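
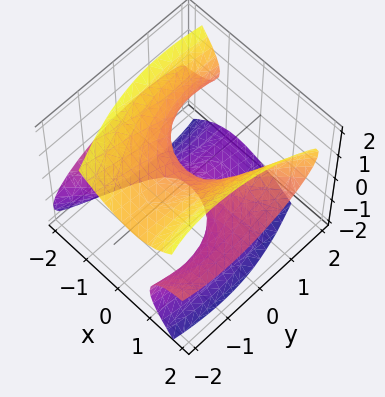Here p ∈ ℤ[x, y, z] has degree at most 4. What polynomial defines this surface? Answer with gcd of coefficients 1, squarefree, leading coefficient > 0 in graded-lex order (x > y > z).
1. The degree is 3 — no degree-2 surface has this shape.
2. Checking where it meets the axes: it crosses the z-axis at the gridline z = 0; one y-axis crossing is at y = 0.
3. Putting this together gives p. Check: (-1, 0, 0) on the x-axis lies on the surface, and p(-1, 0, 0) = 0. ✓

3*x^2*z - x*y^2 - 2*z^3 - 3*y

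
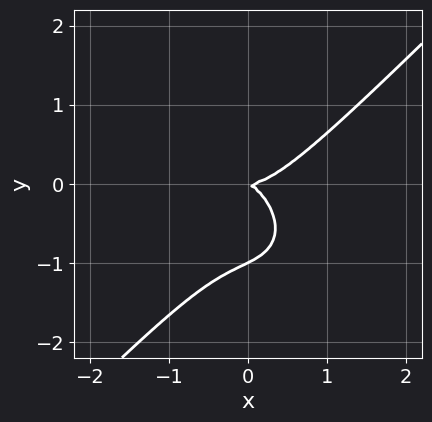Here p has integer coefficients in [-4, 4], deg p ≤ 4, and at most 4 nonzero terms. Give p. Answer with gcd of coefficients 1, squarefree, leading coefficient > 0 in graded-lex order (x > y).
2*x^3 - 2*y^3 - x*y - 2*y^2

First, the degree is 3 — the shape is more complex than any degree-2 curve.
Next, from the visible intercepts: one x-axis crossing is at x = 0; among the integer gridlines, it crosses the y-axis at y ∈ {-1, 0}.
Finally, assembling these constraints gives the stated polynomial.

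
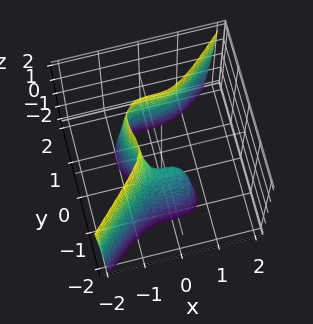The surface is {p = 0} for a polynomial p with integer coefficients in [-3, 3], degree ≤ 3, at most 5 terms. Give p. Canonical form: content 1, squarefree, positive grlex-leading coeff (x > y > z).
3*x^3 - 3*y^3 - y*z + 3*y + 1

1. Degree: a generic line meets the surface in up to 3 points, so deg p = 3.
2. Observable constraints: the surface avoids every integer z-axis point in the box.
3. Assembling these constraints gives the stated polynomial.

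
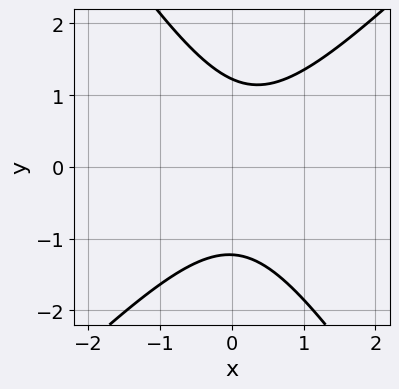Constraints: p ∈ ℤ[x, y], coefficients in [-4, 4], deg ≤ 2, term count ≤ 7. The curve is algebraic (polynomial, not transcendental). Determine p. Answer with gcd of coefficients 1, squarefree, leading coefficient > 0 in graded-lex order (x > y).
The degree is 2 — a generic line meets the curve in up to 2 points.
Observable constraints: it misses every integer gridline on the x-axis.
Together with the visible shape, these determine p as stated.

3*x^2 - x*y - 2*y^2 - x + 3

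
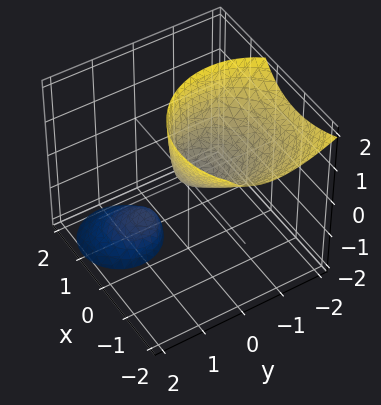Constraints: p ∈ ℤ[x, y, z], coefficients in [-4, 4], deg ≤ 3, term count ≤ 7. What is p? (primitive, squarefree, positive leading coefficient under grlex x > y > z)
(a) I count 2 distinct pieces.
(b) deg p = 2.
(c) Reading off the gridlines: it meets the x-axis at x = 0 (among the integer gridlines); one z-axis crossing is at z = 0.
(d) Fitting integer coefficients to these (and the overall shape) gives p.

3*x^2 + 3*x*z + 3*y^2 + 3*y*z - 2*z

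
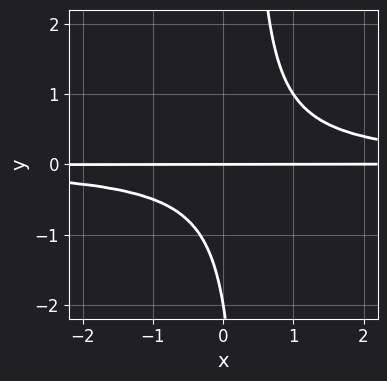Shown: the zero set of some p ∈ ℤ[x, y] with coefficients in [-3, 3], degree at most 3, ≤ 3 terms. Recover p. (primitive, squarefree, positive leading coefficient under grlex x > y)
(a) The degree is 3 — the shape is more complex than any degree-2 curve.
(b) Checking where it meets the axes: the visible x-axis segment lies entirely on the curve; the y-axis gridline crossings are at y ∈ {-2, 0}.
(c) These observations pin down the coefficients.

3*x*y^2 - y^2 - 2*y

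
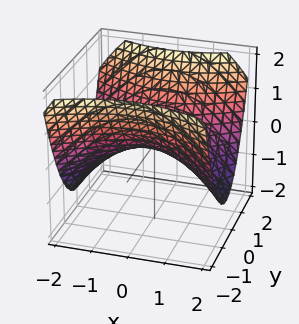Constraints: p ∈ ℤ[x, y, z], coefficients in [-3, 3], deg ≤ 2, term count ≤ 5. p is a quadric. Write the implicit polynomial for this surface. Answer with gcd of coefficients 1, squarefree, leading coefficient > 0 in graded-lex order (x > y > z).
x^2 - 2*y^2 + 3*z

(a) deg p = 2.
(b) Symmetries: it's symmetric under x → −x, forcing even powers of x; mirror symmetry y ↦ −y ⇒ only even powers of y.
(c) From the visible intercepts: it crosses the x-axis at the gridline x = 0; one z-axis crossing is at z = 0; it meets the y-axis at y = 0 (among the integer gridlines).
(d) Matching integer coefficients to the picture gives p.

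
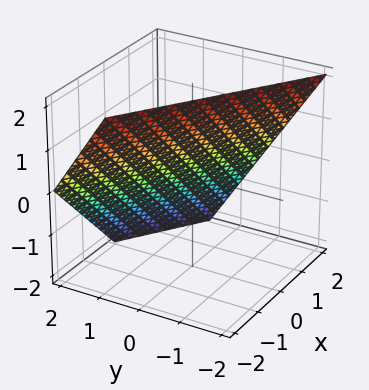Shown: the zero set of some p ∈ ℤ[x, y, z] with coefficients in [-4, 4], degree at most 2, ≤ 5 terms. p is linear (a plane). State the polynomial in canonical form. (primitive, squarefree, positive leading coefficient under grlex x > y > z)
2*x + 3*y + 2*z - 2

(a) The degree is 1 — the surface is flat (a plane).
(b) Observable constraints: it meets the z-axis at z = 1 (among the integer gridlines); it meets the x-axis at x = 1 (among the integer gridlines).
(c) Putting this together gives p.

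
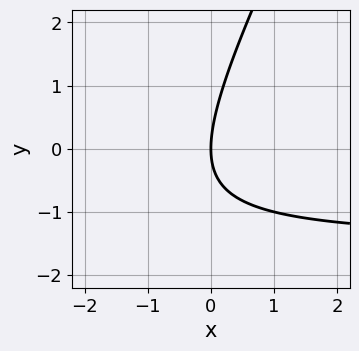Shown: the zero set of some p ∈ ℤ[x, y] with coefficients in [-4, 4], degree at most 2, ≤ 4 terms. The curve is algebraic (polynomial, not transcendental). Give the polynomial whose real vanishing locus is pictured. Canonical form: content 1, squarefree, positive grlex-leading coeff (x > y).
2*x*y - y^2 + 3*x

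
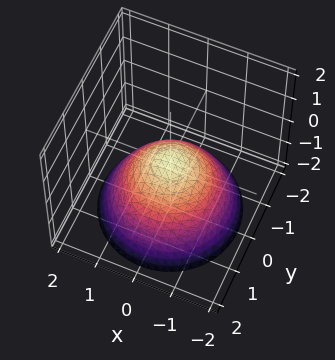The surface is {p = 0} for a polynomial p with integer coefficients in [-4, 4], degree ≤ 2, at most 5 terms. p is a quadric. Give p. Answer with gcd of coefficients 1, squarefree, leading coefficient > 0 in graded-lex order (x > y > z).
(a) deg p = 2.
(b) Symmetry: the surface is invariant under rotation about z: p = q(x² + y², z).
(c) From the axis intercepts and sections: it meets the x-axis at x = 0 (among the integer gridlines); one y-axis crossing is at y = 0; one z-axis crossing is at z = 0; a circular section at z = -2 has radius between 1 and 2.
(d) The integer polynomial consistent with all of this is the stated p.

2*x^2 + 2*y^2 + 3*z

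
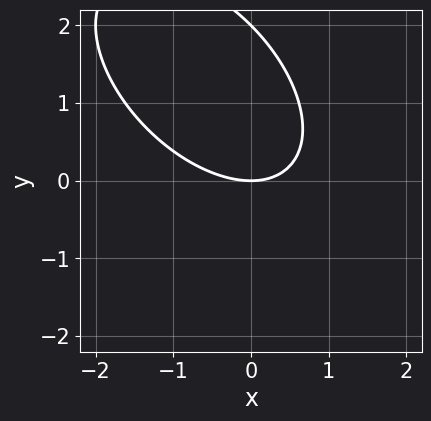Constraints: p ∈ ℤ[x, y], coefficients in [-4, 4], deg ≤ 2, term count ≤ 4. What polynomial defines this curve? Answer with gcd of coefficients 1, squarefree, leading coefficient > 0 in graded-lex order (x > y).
First, degree: no degree-1 curve has this shape, so deg p = 2.
Then, from the axis intercepts and sections: it meets the x-axis at x = 0 (among the integer gridlines); the y-axis gridline crossings are at y ∈ {0, 2}.
Finally, these observations pin down the coefficients.

x^2 + x*y + y^2 - 2*y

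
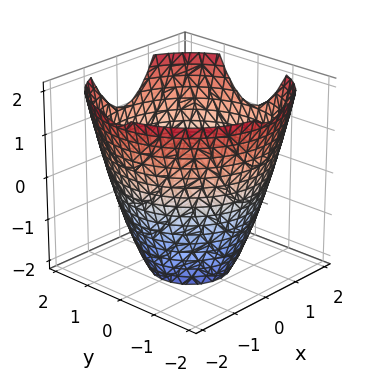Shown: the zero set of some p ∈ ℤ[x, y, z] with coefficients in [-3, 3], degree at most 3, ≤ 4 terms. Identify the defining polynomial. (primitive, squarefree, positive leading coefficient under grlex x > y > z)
x^2 + y^2 - z - 3

First, the degree is 2 — a generic line meets the surface in up to 2 points.
Next, symmetries: the z-axis is an axis of rotation, so x and y enter only as x² + y².
Then, reading off the gridlines: a circular section at z = -2 has radius exactly 1; no z-intercept at any integer in the box.
Finally, solving for integer coefficients yields p as stated.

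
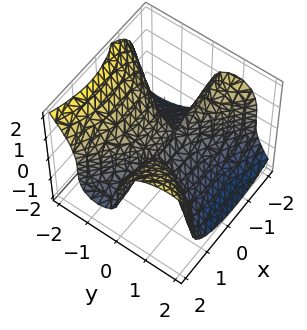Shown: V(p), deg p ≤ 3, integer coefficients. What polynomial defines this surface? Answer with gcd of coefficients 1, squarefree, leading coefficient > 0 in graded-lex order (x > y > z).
3*x^2*y + 2*x*y^2 - 3*y^3 - 3*z^3 - y

1. Degree: the shape is more complex than any degree-2 surface, so deg p = 3.
2. Observable constraints: one y-axis crossing is at y = 0; every point of the x-axis in the box is on the surface; it meets the z-axis at z = 0 (among the integer gridlines).
3. Assembling these constraints gives the stated polynomial.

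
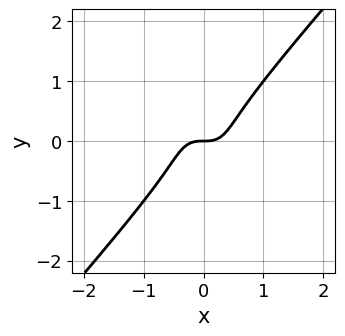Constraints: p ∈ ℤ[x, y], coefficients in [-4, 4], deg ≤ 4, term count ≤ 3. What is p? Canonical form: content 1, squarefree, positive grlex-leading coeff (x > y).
3*x^3 - 2*y^3 - y

deg p = 3.
Against the integer gridlines: it crosses the x-axis at the gridline x = 0; it crosses the y-axis at the gridline y = 0.
Putting this together gives p.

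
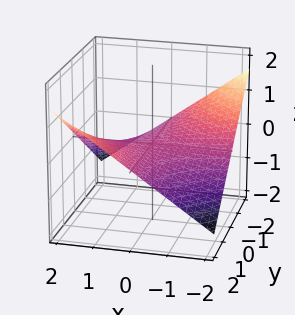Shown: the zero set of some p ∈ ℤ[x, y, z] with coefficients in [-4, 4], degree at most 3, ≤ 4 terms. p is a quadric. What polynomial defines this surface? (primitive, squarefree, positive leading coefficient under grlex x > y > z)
x*y - 3*z

First, deg p = 2. A hyperbolic paraboloid; a quadric.
Then, reading off the gridlines: the visible y-axis segment lies entirely on the surface; every point of the x-axis in the box is on the surface; it meets the z-axis at z = 0 (among the integer gridlines).
Finally, these observations pin down the coefficients.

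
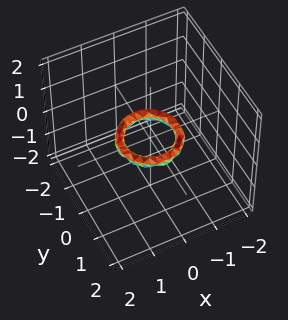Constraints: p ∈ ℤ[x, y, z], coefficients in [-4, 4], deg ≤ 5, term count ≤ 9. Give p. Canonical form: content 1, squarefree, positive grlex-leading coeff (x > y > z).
First, deg p = 4. No degree-3 surface has this shape.
Then, by symmetry, every cross-section ⟂ z is a circle, so x, y appear only via x² + y².
Next, from the axis intercepts and sections: the y-axis gridline crossings are at y ∈ {-1, 1}; a circular section at z = 0 has radius between 0 and 1; the surface avoids every integer z-axis point in the box; the x-axis gridline crossings are at x ∈ {-1, 1}.
Finally, together with the visible shape, these determine p as stated.

2*x^4 + 4*x^2*y^2 + 2*y^4 - 3*x^2 - 3*y^2 + 3*z^2 + 1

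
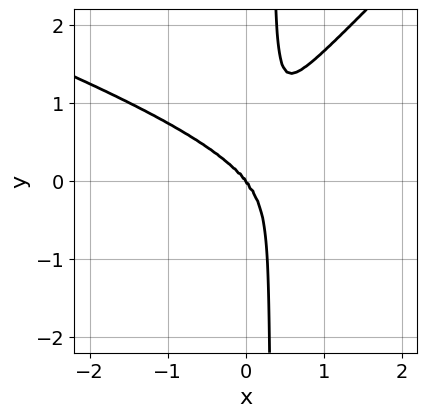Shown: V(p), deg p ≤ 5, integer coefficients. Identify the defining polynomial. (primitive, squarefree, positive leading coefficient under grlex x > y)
x^3*y + 2*x^2*y^2 - 3*x*y^3 + 2*x^3 + y^3

(a) Degree: a generic line meets the curve in up to 4 points, so deg p = 4.
(b) Reading off the gridlines: it meets the x-axis at x = 0 (among the integer gridlines); it crosses the y-axis at the gridline y = 0.
(c) Putting this together gives p.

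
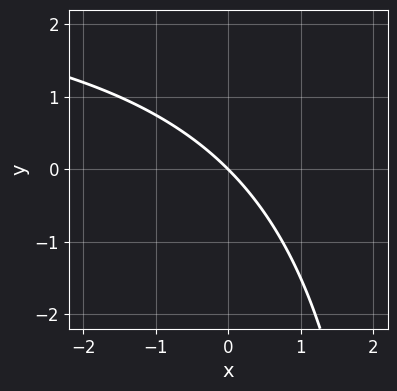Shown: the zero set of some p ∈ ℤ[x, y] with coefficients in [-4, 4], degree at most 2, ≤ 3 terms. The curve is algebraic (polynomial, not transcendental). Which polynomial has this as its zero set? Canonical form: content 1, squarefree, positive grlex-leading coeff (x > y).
x*y - 3*x - 3*y

1. Degree: a generic line meets the curve in up to 2 points, so deg p = 2.
2. Reading off the gridlines: one x-axis crossing is at x = 0; it crosses the y-axis at the gridline y = 0.
3. These observations pin down the coefficients.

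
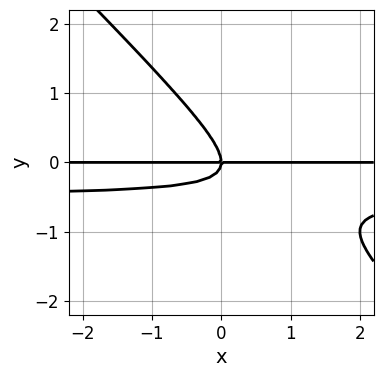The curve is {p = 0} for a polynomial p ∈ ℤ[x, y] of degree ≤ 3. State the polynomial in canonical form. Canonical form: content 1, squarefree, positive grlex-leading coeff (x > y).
(a) Degree: the shape is more complex than any degree-2 curve, so deg p = 3.
(b) Observable constraints: one y-axis crossing is at y = 0; every point of the x-axis in the box is on the curve.
(c) The integer polynomial consistent with all of this is the stated p.

2*x*y^2 + 2*y^3 + x*y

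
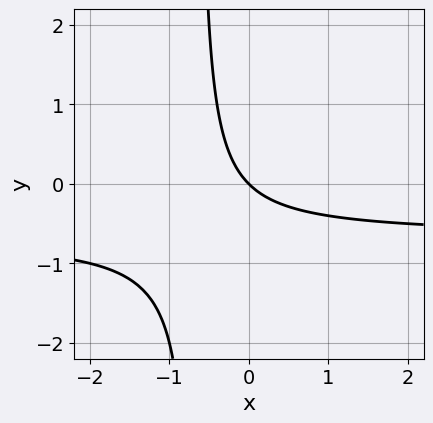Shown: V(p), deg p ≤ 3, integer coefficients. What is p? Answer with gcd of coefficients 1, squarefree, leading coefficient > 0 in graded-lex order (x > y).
3*x*y + 2*x + 2*y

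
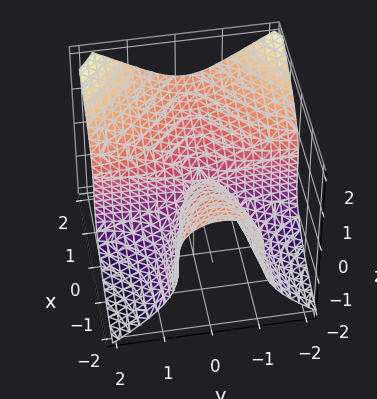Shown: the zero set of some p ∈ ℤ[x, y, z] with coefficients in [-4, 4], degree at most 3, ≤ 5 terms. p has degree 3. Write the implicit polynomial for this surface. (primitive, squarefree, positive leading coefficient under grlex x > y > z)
3*x*y^2 - 3*z^3 + x^2 + x*y

1. deg p = 3. The shape is more complex than any degree-2 surface.
2. From the axis intercepts and sections: it crosses the z-axis at the gridline z = 0; it crosses the x-axis at the gridline x = 0; the visible y-axis segment lies entirely on the surface.
3. Fitting integer coefficients to these (and the overall shape) gives p.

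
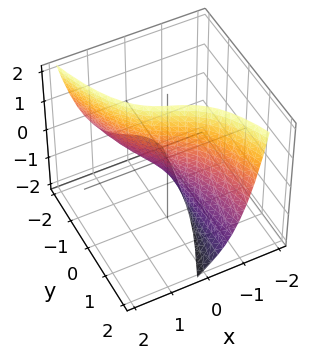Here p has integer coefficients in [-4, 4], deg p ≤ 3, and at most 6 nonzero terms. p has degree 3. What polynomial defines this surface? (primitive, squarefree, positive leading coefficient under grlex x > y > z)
2*x^3 + 2*y*z + 3*x + 3*y - z

deg p = 3. No degree-2 surface has this shape.
From the visible intercepts: one y-axis crossing is at y = 0; one z-axis crossing is at z = 0; it crosses the x-axis at the gridline x = 0.
Fitting integer coefficients to these (and the overall shape) gives p.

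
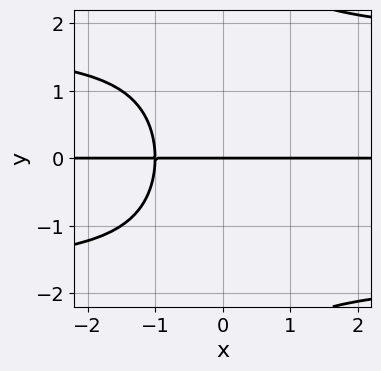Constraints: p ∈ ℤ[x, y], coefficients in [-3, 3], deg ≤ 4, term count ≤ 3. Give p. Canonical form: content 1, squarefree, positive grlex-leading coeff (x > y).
The degree is 4 — the shape is more complex than any degree-3 curve.
From the visible intercepts: it crosses the y-axis at the gridline y = 0; the visible x-axis segment lies entirely on the curve.
Assembling these constraints gives the stated polynomial.

x*y^3 - 3*x*y - 3*y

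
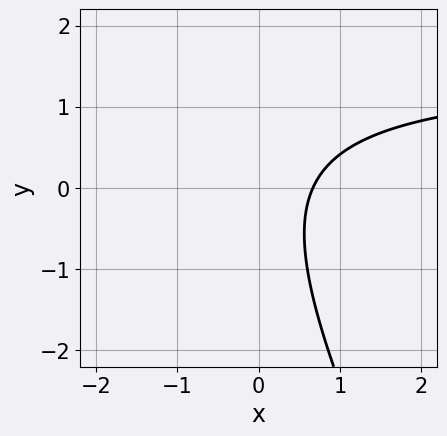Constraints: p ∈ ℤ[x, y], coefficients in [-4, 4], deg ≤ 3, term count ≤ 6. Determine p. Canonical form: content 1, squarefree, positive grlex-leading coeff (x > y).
2*x*y + y^2 - 3*x + 2

First, the degree is 2 — a generic line meets the curve in up to 2 points.
Then, reading off the gridlines: the curve avoids every integer y-axis point in the box.
Finally, matching integer coefficients to the picture gives p.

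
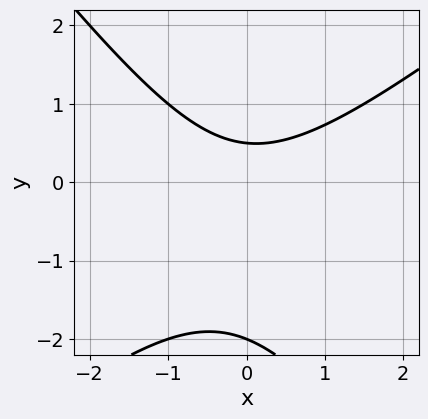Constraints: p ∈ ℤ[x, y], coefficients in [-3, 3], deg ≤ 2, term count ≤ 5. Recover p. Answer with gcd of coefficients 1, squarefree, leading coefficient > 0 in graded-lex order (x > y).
2*x^2 - x*y - 2*y^2 - 3*y + 2

First, degree: a generic line meets the curve in up to 2 points, so deg p = 2.
Next, observable constraints: one y-axis crossing is at y = -2; no x-intercept at any integer in the box.
Finally, fitting integer coefficients to these (and the overall shape) gives p.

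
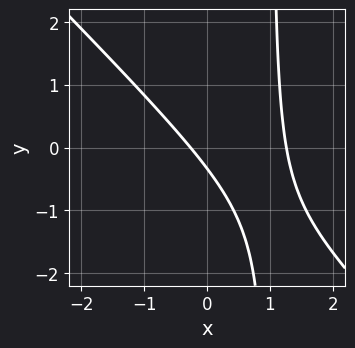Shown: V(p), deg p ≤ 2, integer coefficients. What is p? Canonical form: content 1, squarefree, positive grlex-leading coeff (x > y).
3*x^2 + 3*x*y - 3*x - 3*y - 1

(a) The degree is 2 — no degree-1 curve has this shape.
(b) Putting this together gives p.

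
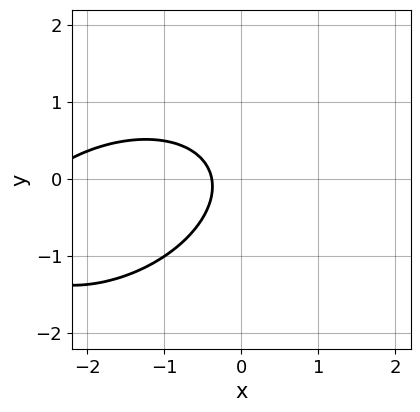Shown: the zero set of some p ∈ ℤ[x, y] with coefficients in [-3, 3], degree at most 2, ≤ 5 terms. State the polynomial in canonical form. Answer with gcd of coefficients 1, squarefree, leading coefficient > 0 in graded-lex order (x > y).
x^2 - x*y + 2*y^2 + 3*x + 1

1. Degree: no degree-1 curve has this shape, so deg p = 2.
2. Against the integer gridlines: no y-intercept at any integer in the box.
3. Putting this together gives p.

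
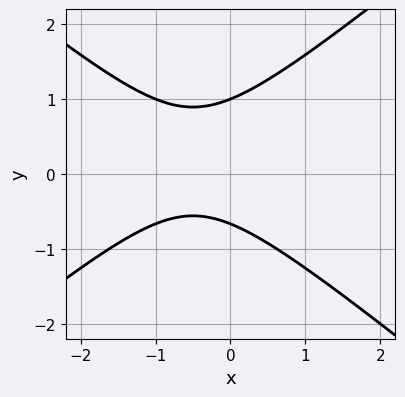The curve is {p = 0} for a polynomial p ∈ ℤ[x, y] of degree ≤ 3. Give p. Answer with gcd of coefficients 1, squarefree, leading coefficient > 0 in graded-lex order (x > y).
The degree is 2 — the shape is more complex than any degree-1 curve.
Reading off the gridlines: it crosses the y-axis at the gridline y = 1; the curve avoids every integer x-axis point in the box.
These observations pin down the coefficients.

2*x^2 - 3*y^2 + 2*x + y + 2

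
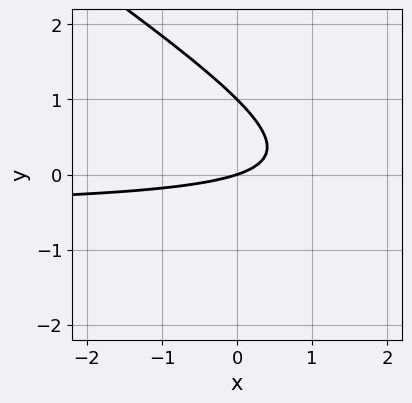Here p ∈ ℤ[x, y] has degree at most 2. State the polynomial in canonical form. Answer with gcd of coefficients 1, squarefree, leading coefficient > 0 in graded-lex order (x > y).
1. Degree: no degree-1 curve has this shape, so deg p = 2.
2. Against the integer gridlines: it meets the x-axis at x = 0 (among the integer gridlines); the y-axis gridline crossings are at y ∈ {0, 1}.
3. Fitting integer coefficients to these (and the overall shape) gives p.

2*x*y + 3*y^2 + x - 3*y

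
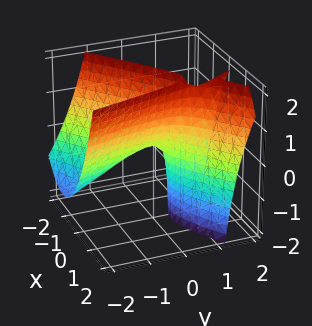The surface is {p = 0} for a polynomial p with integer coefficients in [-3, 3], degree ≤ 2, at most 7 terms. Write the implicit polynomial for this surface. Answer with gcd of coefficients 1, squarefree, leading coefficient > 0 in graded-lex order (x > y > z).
First, degree: a generic line meets the surface in up to 2 points, so deg p = 2.
Then, reading off the gridlines: it crosses the x-axis at the gridline x = 0; it meets the y-axis at y = 0 (among the integer gridlines).
Finally, matching integer coefficients to the picture gives p.

3*x^2 - 3*x*y - y^2 + 2*y*z - z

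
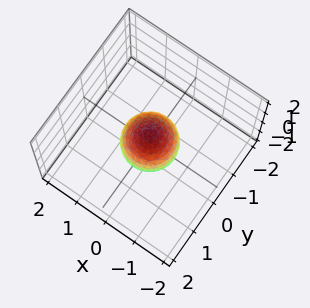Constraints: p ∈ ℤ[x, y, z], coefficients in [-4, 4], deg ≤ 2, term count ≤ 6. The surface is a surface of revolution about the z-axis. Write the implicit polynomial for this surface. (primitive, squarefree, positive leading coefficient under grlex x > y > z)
1. deg p = 2.
2. By symmetry, the z-axis is an axis of rotation, so x and y enter only as x² + y².
3. Reading off the gridlines: a circular section at z = 0 has radius between 0 and 1; among the integer gridlines, it crosses the z-axis at z ∈ {-1, 1}.
4. Matching integer coefficients to the picture gives p.

3*x^2 + 3*y^2 + 2*z^2 - 2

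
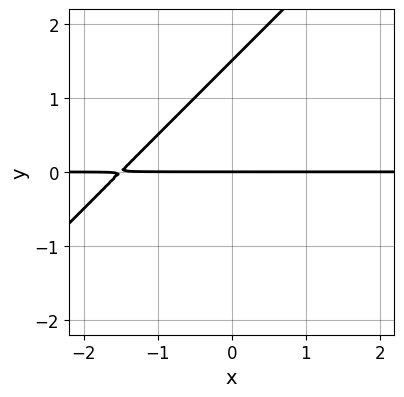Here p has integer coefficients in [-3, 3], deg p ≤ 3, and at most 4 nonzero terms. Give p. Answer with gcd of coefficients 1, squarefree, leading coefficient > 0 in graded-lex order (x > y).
2*x*y - 2*y^2 + 3*y

(a) The degree is 2 — a generic line meets the curve in up to 2 points.
(b) Observable constraints: the visible x-axis segment lies entirely on the curve; it crosses the y-axis at the gridline y = 0.
(c) Solving for integer coefficients yields p as stated.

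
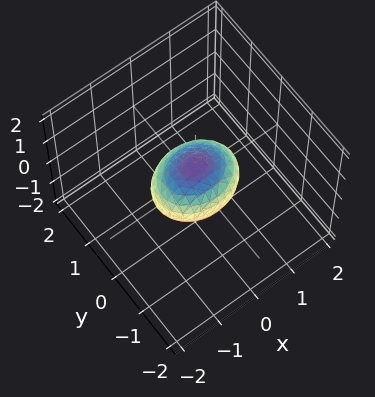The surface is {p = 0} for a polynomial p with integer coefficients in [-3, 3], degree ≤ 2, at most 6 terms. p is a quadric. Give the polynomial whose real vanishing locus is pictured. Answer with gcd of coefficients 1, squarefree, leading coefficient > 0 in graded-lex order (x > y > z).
2*x^2 + 3*y^2 + 3*z^2 - 2

First, the degree is 2 — a closed, bounded, convex surface; a quadric.
Then, symmetries: it's symmetric under z → −z, forcing even powers of z; mirror symmetry x ↦ −x ⇒ only even powers of x; it's symmetric under y → −y, forcing even powers of y.
Next, observable constraints: the x-axis gridline crossings are at x ∈ {-1, 1}.
Finally, assembling these constraints gives the stated polynomial.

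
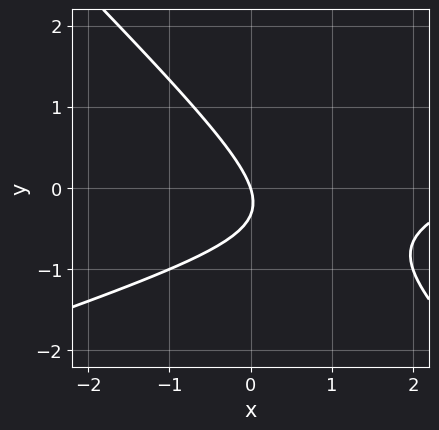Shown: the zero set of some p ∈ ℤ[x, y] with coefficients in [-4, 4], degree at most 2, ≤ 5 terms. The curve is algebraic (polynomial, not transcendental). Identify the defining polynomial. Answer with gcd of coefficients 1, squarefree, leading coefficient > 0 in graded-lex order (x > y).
x^2 - 2*x*y - 3*y^2 - 3*x - y

First, the degree is 2 — the shape is more complex than any degree-1 curve.
Next, from the visible intercepts: it meets the y-axis at y = 0 (among the integer gridlines); it crosses the x-axis at the gridline x = 0.
Finally, the integer polynomial consistent with all of this is the stated p.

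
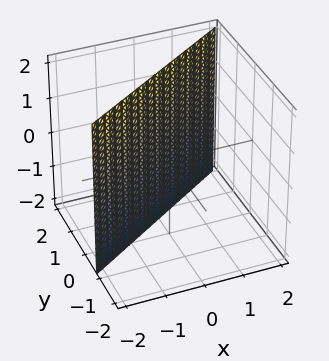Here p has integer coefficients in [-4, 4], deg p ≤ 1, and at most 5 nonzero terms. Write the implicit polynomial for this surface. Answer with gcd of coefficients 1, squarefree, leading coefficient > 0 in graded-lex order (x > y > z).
deg p = 1. Every cross-section is a straight line — this is a plane.
Observable constraints: the surface avoids every integer z-axis point in the box; it meets the x-axis at x = -1 (among the integer gridlines).
Fitting integer coefficients to these (and the overall shape) gives p.

2*x - 3*y + 2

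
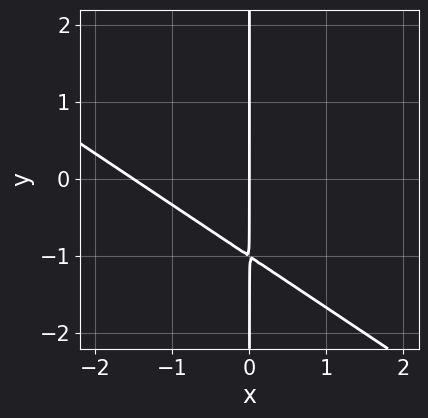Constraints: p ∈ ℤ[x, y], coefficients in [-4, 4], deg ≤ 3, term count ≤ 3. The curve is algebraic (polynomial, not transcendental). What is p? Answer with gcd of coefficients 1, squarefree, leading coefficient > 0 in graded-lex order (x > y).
1. The degree is 2 — the shape is more complex than any degree-1 curve.
2. From the axis intercepts and sections: it meets the x-axis at x = 0 (among the integer gridlines); every point of the y-axis in the box is on the curve.
3. Matching integer coefficients to the picture gives p.

2*x^2 + 3*x*y + 3*x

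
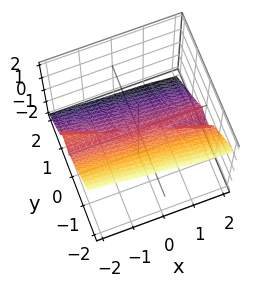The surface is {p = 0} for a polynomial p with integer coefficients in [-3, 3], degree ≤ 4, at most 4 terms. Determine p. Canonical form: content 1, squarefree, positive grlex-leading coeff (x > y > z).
x*y^2 + 3*y^3 + 3*z^3

First, deg p = 3. A generic line meets the surface in up to 3 points.
Then, against the integer gridlines: it crosses the z-axis at the gridline z = 0; the visible x-axis segment lies entirely on the surface; it meets the y-axis at y = 0 (among the integer gridlines).
Finally, these observations pin down the coefficients.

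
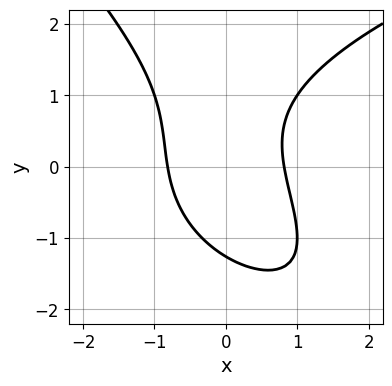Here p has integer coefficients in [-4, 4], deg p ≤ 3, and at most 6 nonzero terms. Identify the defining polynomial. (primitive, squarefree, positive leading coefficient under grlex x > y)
First, deg p = 3.
Finally, matching integer coefficients to the picture gives p.

x*y^2 + y^3 - 3*x^2 - x*y + 2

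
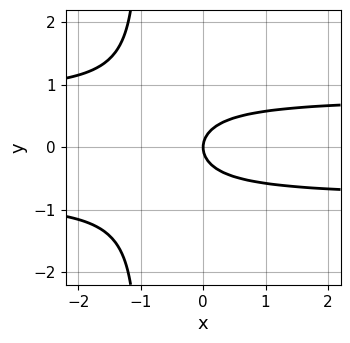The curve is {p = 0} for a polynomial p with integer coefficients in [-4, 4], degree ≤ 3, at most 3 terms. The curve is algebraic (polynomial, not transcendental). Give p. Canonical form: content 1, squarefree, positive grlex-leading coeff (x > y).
3*x*y^2 + 3*y^2 - 2*x

The degree is 3 — a generic line meets the curve in up to 3 points.
Symmetries: mirror symmetry y ↦ −y ⇒ only even powers of y.
From the visible intercepts: it meets the x-axis at x = 0 (among the integer gridlines); it meets the y-axis at y = 0 (among the integer gridlines).
Solving for integer coefficients yields p as stated.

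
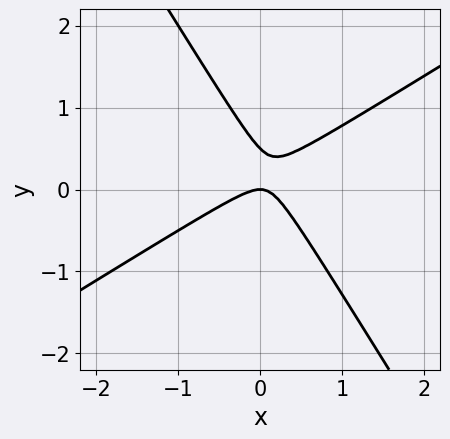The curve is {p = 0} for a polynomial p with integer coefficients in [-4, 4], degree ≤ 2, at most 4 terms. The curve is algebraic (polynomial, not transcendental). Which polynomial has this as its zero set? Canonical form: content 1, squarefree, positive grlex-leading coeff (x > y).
2*x^2 - 2*x*y - 2*y^2 + y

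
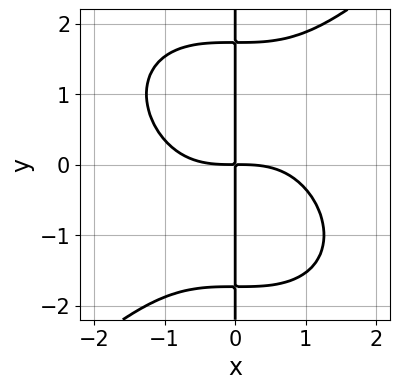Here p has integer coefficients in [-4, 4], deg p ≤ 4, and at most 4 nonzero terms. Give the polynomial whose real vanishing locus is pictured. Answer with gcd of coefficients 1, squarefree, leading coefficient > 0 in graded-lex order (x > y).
(a) deg p = 4. A generic line meets the curve in up to 4 points.
(b) Against the integer gridlines: every point of the y-axis in the box is on the curve.
(c) Solving for integer coefficients yields p as stated.

x^4 - x*y^3 + 3*x*y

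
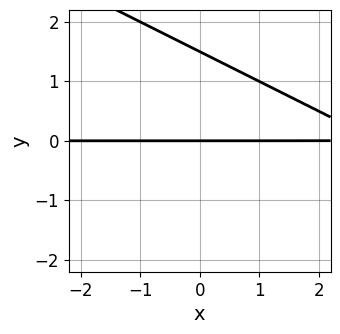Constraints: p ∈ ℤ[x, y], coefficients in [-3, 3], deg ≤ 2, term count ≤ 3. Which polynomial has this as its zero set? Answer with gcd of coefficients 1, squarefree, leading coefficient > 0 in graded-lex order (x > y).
x*y + 2*y^2 - 3*y

(a) The degree is 2 — a generic line meets the curve in up to 2 points.
(b) Against the integer gridlines: every point of the x-axis in the box is on the curve; one y-axis crossing is at y = 0.
(c) Solving for integer coefficients yields p as stated.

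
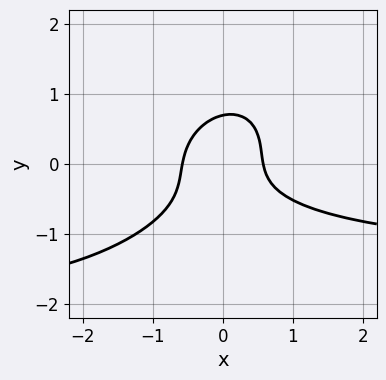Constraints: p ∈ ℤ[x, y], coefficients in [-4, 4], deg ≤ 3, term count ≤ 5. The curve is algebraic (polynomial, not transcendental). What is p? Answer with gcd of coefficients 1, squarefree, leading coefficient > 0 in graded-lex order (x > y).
2*x^2*y - 2*x*y^2 + 3*y^3 + 3*x^2 - 1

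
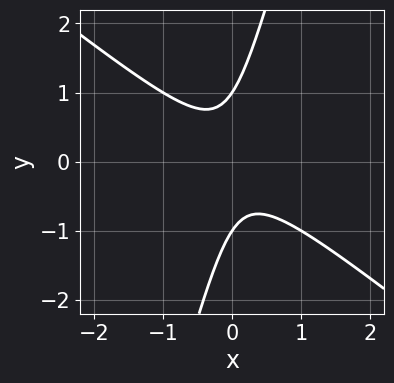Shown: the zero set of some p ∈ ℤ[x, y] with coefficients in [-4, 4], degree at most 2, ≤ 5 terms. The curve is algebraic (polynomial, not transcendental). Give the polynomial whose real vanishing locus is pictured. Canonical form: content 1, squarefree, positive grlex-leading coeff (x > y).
3*x^2 + 3*x*y - y^2 + 1

deg p = 2.
Reading off the gridlines: the curve avoids every integer x-axis point in the box; among the integer gridlines, it crosses the y-axis at y ∈ {-1, 1}.
Matching integer coefficients to the picture gives p.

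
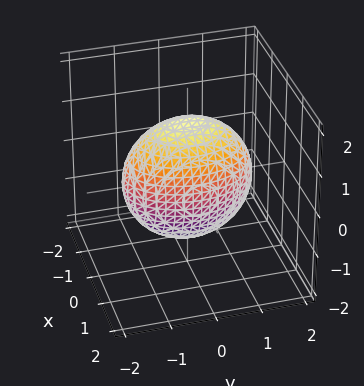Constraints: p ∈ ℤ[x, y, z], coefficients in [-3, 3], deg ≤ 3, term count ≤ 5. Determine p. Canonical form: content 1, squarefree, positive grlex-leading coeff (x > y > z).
2*x^2 + y^2 + z^2 - 2

1. The degree is 2 — bounded and convex; a quadric.
2. Symmetries: the x ↦ −x reflection is a symmetry, so x appears only in even powers; the y ↦ −y reflection is a symmetry, so y appears only in even powers; the z ↦ −z reflection is a symmetry, so z appears only in even powers.
3. Against the integer gridlines: among the integer gridlines, it crosses the x-axis at x ∈ {-1, 1}.
4. The integer polynomial consistent with all of this is the stated p.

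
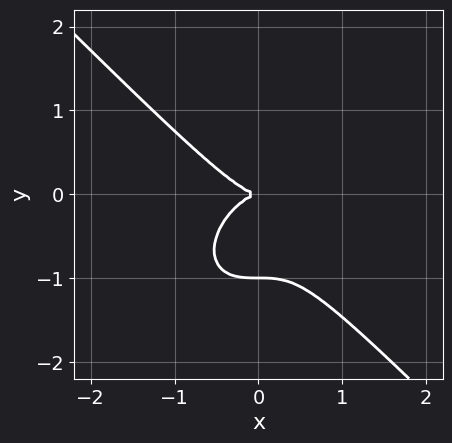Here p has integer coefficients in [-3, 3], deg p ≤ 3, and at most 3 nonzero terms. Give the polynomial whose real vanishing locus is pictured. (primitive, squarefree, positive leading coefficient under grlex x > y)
x^3 + y^3 + y^2

1. deg p = 3.
2. From the axis intercepts and sections: the y-axis gridline crossings are at y ∈ {-1, 0}; one x-axis crossing is at x = 0.
3. Solving for integer coefficients yields p as stated.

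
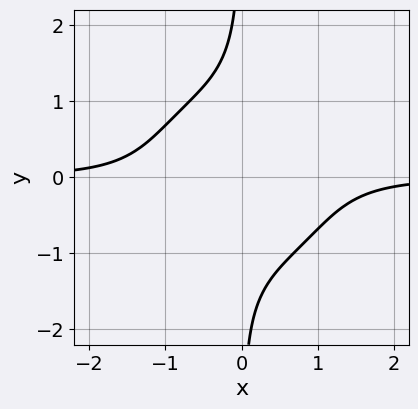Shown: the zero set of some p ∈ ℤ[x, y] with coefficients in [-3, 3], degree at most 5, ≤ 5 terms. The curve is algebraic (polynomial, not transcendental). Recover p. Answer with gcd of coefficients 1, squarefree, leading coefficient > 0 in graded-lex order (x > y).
x^3*y + x*y^3 + 1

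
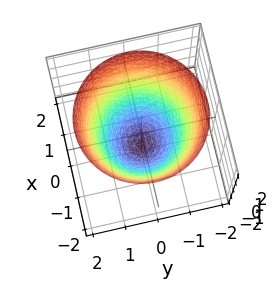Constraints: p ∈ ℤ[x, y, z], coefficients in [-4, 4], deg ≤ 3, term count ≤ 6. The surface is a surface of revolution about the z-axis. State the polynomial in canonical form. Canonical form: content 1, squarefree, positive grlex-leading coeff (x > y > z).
2*x^2 + 2*y^2 - 2*z - 3

The degree is 2 — a generic line meets the surface in up to 2 points.
Symmetries: the z-axis is an axis of rotation, so x and y enter only as x² + y².
Checking where it meets the axes: a circular section at z = 2 has radius between 1 and 2.
Fitting integer coefficients to these (and the overall shape) gives p.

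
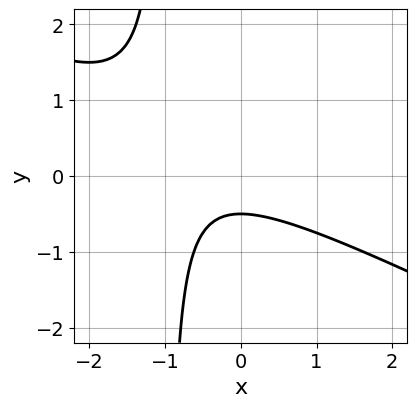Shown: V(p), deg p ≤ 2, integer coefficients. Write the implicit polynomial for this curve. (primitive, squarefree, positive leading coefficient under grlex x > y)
x^2 + 2*x*y + x + 2*y + 1

1. deg p = 2. No degree-1 curve has this shape.
2. Reading off the gridlines: no x-intercept at any integer in the box.
3. Putting this together gives p.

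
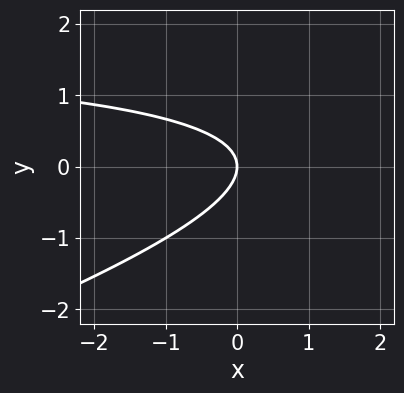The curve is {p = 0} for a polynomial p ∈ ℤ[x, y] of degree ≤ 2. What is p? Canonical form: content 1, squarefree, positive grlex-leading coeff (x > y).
Degree: a generic line meets the curve in up to 2 points, so deg p = 2.
Against the integer gridlines: one x-axis crossing is at x = 0; it meets the y-axis at y = 0 (among the integer gridlines).
Solving for integer coefficients yields p as stated.

x*y - 3*y^2 - 2*x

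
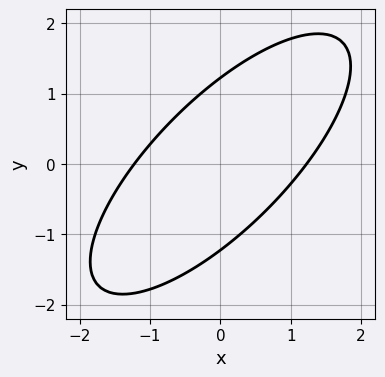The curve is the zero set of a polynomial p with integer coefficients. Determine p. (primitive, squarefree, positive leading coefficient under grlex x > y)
2*x^2 - 3*x*y + 2*y^2 - 3

1. deg p = 2. No degree-1 curve has this shape.
2. Matching integer coefficients to the picture gives p.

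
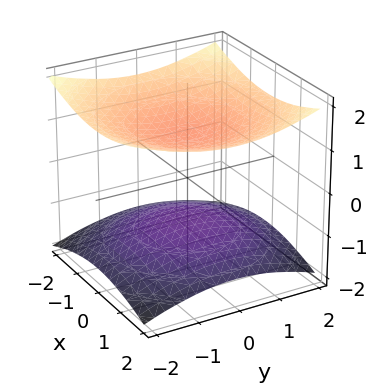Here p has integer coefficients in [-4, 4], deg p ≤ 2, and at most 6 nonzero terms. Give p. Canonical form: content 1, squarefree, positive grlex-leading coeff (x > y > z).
x^2 + y^2 - 3*z^2 + 3

1. There are 2 components.
2. The degree is 2 — two sheets facing apart; a quadric.
3. By symmetry, the surface is invariant under rotation about z: p = q(x² + y², z); the z ↦ −z reflection is a symmetry, so z appears only in even powers.
4. From the visible intercepts: the z-axis gridline crossings are at z ∈ {-1, 1}; it misses every integer gridline on the y-axis; the surface avoids every integer x-axis point in the box.
5. The integer polynomial consistent with all of this is the stated p.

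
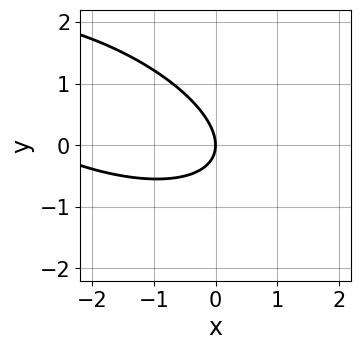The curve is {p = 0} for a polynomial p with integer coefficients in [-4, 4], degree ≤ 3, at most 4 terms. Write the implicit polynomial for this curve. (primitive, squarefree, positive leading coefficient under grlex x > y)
x^2 + 2*x*y + 3*y^2 + 3*x

1. The degree is 2 — a generic line meets the curve in up to 2 points.
2. Reading off the gridlines: it crosses the y-axis at the gridline y = 0; it crosses the x-axis at the gridline x = 0.
3. Putting this together gives p.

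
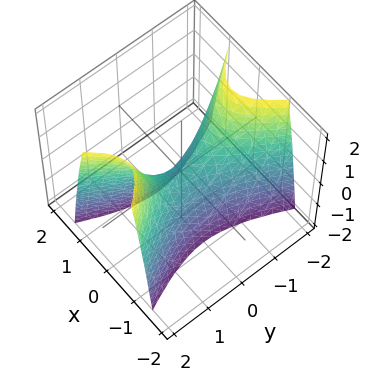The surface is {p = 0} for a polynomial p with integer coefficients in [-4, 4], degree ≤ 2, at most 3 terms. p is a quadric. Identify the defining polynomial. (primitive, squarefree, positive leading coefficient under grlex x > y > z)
deg p = 2. A saddle surface; a quadric.
Symmetries: mirror symmetry y ↦ −y ⇒ only even powers of y; mirror symmetry x ↦ −x ⇒ only even powers of x.
From the axis intercepts and sections: it meets the z-axis at z = 0 (among the integer gridlines); it crosses the y-axis at the gridline y = 0; one x-axis crossing is at x = 0.
These observations pin down the coefficients.

3*x^2 - y^2 + z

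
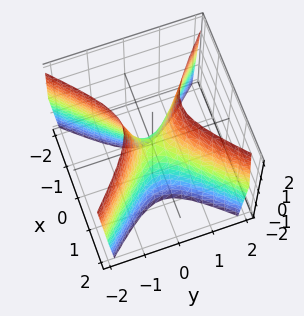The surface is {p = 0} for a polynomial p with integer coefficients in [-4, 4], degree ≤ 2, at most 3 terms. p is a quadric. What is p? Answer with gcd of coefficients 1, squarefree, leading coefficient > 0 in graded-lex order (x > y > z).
3*x^2 - 3*y^2 + z

First, degree: a hyperbolic paraboloid; a quadric, so deg p = 2.
Next, symmetries: mirror symmetry y ↦ −y ⇒ only even powers of y; mirror symmetry x ↦ −x ⇒ only even powers of x.
Then, reading off the gridlines: one x-axis crossing is at x = 0; it crosses the z-axis at the gridline z = 0; it meets the y-axis at y = 0 (among the integer gridlines).
Finally, these observations pin down the coefficients.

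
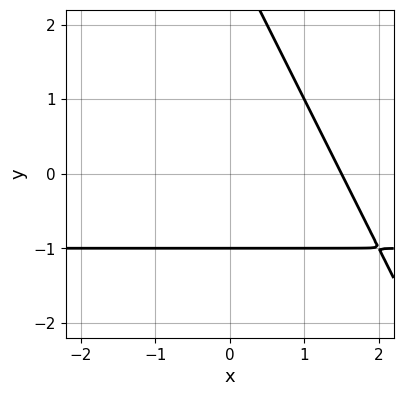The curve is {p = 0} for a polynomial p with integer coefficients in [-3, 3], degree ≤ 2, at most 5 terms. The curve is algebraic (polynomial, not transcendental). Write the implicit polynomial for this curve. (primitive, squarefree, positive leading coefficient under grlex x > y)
2*x*y + y^2 + 2*x - 2*y - 3

(a) deg p = 2. A generic line meets the curve in up to 2 points.
(b) Against the integer gridlines: one y-axis crossing is at y = -1.
(c) Solving for integer coefficients yields p as stated.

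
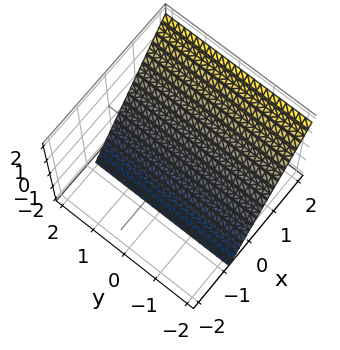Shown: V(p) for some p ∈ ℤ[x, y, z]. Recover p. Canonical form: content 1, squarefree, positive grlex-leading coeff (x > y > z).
3*x - 2*z - 2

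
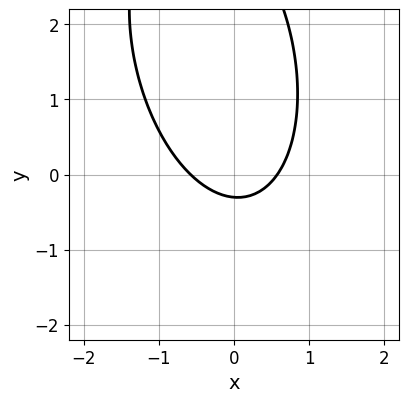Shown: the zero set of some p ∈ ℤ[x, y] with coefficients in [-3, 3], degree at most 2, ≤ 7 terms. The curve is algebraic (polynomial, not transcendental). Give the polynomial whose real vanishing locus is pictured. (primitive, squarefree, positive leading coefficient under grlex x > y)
3*x^2 + x*y + y^2 - 3*y - 1

1. deg p = 2. No degree-1 curve has this shape.
2. Putting this together gives p.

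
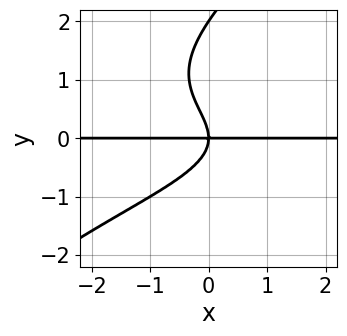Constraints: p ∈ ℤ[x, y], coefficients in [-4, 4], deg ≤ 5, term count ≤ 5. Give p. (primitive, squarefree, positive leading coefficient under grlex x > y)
The degree is 4 — a generic line meets the curve in up to 4 points.
Against the integer gridlines: the visible x-axis segment lies entirely on the curve; among the integer gridlines, it crosses the y-axis at y ∈ {0, 2}.
Together with the visible shape, these determine p as stated.

x*y^3 - y^4 + 2*y^3 + 2*x*y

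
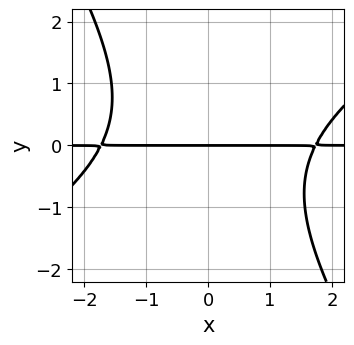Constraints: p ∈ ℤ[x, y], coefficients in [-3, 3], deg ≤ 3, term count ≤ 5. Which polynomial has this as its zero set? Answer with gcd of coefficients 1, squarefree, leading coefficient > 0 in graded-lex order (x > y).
x^2*y - x*y^2 - y^3 - 3*y

First, the degree is 3 — a generic line meets the curve in up to 3 points.
Next, from the visible intercepts: every point of the x-axis in the box is on the curve; one y-axis crossing is at y = 0.
Finally, together with the visible shape, these determine p as stated.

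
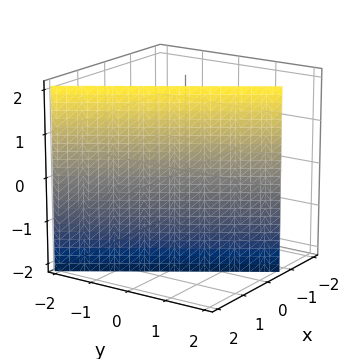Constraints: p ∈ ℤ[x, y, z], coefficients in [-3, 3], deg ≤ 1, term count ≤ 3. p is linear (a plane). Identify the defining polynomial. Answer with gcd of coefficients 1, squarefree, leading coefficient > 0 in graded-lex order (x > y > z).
1. The degree is 1 — the surface is flat (a plane).
2. From the visible intercepts: no z-intercept at any integer in the box; it crosses the y-axis at the gridline y = 1.
3. Solving for integer coefficients yields p as stated.

3*x + 2*y - 2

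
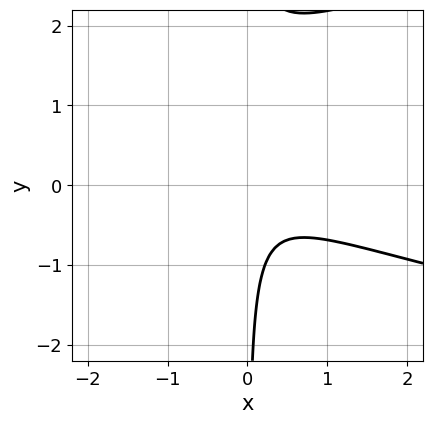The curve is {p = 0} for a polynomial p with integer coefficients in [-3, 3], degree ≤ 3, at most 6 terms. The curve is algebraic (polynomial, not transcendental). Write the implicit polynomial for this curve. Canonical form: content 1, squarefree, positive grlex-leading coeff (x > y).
1. The degree is 3 — no degree-2 curve has this shape.
2. Reading off the gridlines: it misses every integer gridline on the y-axis; it misses every integer gridline on the x-axis.
3. Together with the visible shape, these determine p as stated.

2*x*y^2 - 2*x^2 - 3*x*y - 1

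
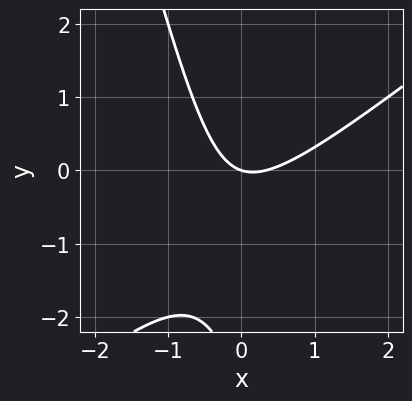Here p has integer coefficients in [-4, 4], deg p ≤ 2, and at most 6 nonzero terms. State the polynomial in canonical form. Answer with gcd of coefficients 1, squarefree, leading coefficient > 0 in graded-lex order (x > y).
(a) Degree: a generic line meets the curve in up to 2 points, so deg p = 2.
(b) Checking where it meets the axes: one y-axis crossing is at y = 0; it crosses the x-axis at the gridline x = 0.
(c) Assembling these constraints gives the stated polynomial.

3*x^2 - 3*x*y - y^2 - x - 3*y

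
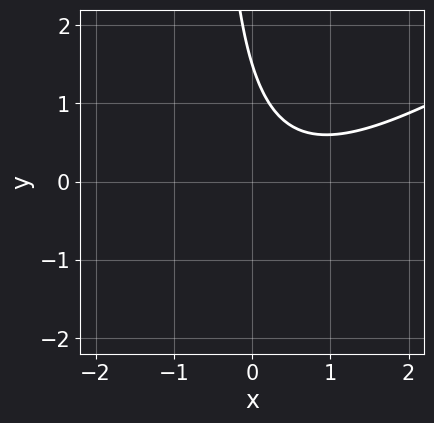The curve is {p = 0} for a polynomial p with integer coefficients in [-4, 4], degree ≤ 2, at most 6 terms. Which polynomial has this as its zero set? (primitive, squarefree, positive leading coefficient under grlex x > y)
Degree: the shape is more complex than any degree-1 curve, so deg p = 2.
Checking where it meets the axes: the curve avoids every integer x-axis point in the box.
Matching integer coefficients to the picture gives p.

2*x^2 - 3*x*y - 2*x - 2*y + 3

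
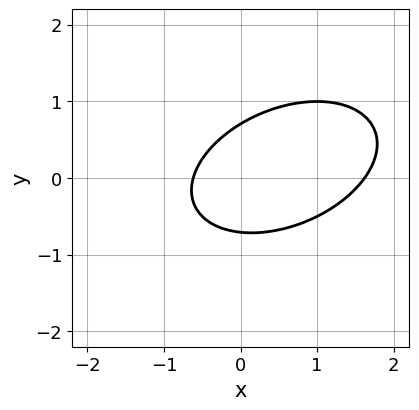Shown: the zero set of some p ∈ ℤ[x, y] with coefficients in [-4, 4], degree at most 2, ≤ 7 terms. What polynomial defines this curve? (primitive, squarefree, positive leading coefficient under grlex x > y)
x^2 - x*y + 2*y^2 - x - 1

First, degree: no degree-1 curve has this shape, so deg p = 2.
Finally, solving for integer coefficients yields p as stated.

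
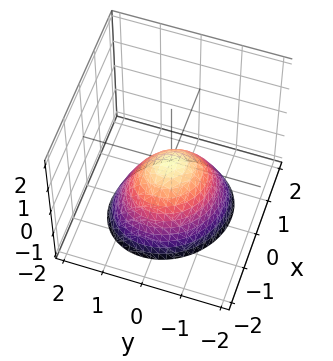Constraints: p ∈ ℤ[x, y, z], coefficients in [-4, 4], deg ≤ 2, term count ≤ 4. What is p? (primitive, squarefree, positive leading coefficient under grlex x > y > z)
3*x^2 + x*y + 3*y^2 + 3*z

(a) The degree is 2 — no degree-1 surface has this shape.
(b) Against the integer gridlines: one z-axis crossing is at z = 0; it crosses the y-axis at the gridline y = 0.
(c) These observations pin down the coefficients.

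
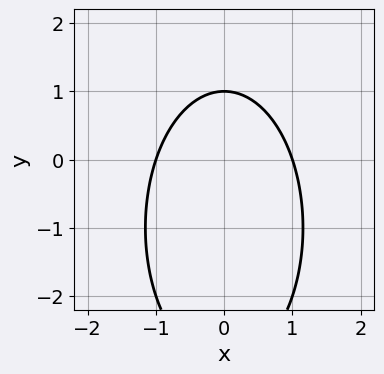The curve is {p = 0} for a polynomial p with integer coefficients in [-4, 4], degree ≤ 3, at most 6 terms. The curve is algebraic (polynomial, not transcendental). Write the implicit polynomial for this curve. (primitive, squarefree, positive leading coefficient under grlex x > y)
The degree is 2 — a generic line meets the curve in up to 2 points.
Symmetries: it's symmetric under x → −x, forcing even powers of x.
Checking where it meets the axes: among the integer gridlines, it crosses the x-axis at x ∈ {-1, 1}; it meets the y-axis at y = 1 (among the integer gridlines).
The integer polynomial consistent with all of this is the stated p.

3*x^2 + y^2 + 2*y - 3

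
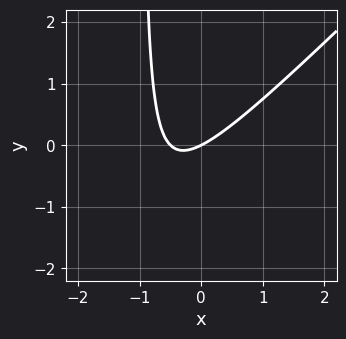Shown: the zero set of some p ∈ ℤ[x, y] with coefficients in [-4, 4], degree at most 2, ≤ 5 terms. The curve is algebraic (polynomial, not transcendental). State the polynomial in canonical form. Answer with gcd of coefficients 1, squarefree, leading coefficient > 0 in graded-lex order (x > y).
2*x^2 - 2*x*y + x - 2*y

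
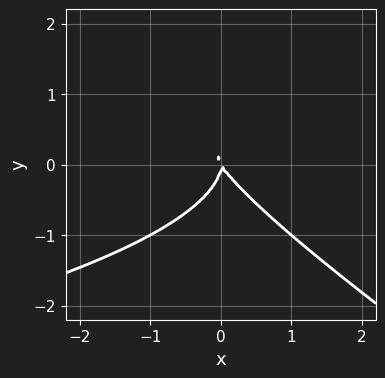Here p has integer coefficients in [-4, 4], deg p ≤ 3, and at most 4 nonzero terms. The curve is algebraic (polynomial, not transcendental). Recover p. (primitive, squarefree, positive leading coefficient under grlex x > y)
(a) deg p = 3.
(b) Reading off the gridlines: it meets the y-axis at y = 0 (among the integer gridlines); it meets the x-axis at x = 0 (among the integer gridlines).
(c) The integer polynomial consistent with all of this is the stated p.

2*x*y^2 + 3*y^3 + 3*x^2 + 2*x*y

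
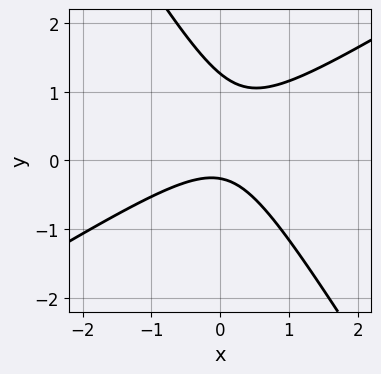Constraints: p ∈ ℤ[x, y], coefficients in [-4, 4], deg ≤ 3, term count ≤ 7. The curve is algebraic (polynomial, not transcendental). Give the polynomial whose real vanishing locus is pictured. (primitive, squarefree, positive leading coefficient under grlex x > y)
1. Degree: no degree-1 curve has this shape, so deg p = 2.
2. Checking where it meets the axes: no x-intercept at any integer in the box.
3. Solving for integer coefficients yields p as stated.

3*x^2 - 3*x*y - 3*y^2 + 3*y + 1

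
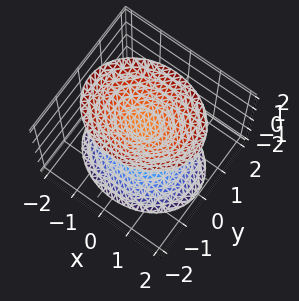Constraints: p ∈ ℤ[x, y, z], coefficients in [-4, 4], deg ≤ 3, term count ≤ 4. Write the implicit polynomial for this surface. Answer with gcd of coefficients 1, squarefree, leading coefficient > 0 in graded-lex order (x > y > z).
First, I count 2 distinct pieces. Treating them together as one polynomial.
Then, the degree is 2 — two sheets facing apart; a quadric.
Then, symmetries: the y ↦ −y reflection is a symmetry, so y appears only in even powers; it's symmetric under x → −x, forcing even powers of x; the z ↦ −z reflection is a symmetry, so z appears only in even powers.
Next, reading off the gridlines: no y-intercept at any integer in the box; among the integer gridlines, it crosses the z-axis at z ∈ {-1, 1}; the surface avoids every integer x-axis point in the box.
Finally, the integer polynomial consistent with all of this is the stated p.

2*x^2 + 3*y^2 - 2*z^2 + 2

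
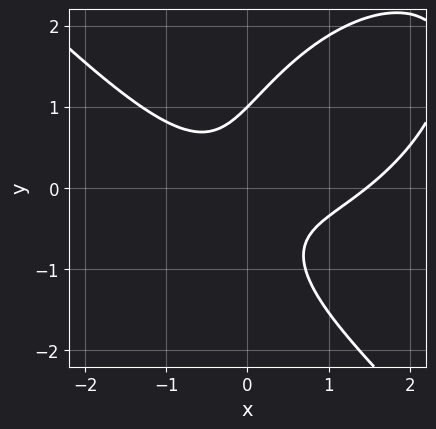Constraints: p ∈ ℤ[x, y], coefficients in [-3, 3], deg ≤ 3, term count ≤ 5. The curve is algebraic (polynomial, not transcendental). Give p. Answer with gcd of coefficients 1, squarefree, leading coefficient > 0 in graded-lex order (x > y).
x^3 + y^3 - x^2 - 3*x*y - 1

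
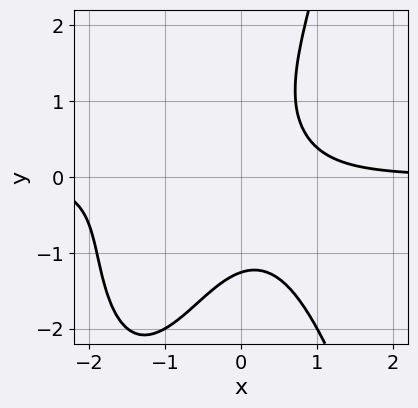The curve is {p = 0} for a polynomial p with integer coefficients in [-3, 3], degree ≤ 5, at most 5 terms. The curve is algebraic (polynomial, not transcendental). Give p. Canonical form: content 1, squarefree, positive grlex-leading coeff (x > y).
2*x^3*y + 3*x^2*y + x*y^2 - y^3 - 2

1. deg p = 4. The shape is more complex than any degree-3 curve.
2. Reading off the gridlines: it misses every integer gridline on the x-axis.
3. Together with the visible shape, these determine p as stated.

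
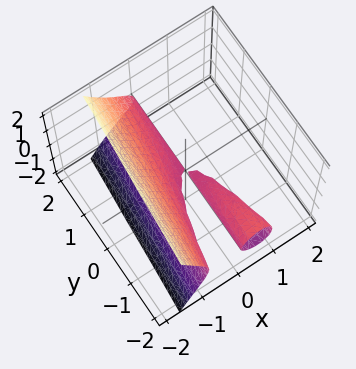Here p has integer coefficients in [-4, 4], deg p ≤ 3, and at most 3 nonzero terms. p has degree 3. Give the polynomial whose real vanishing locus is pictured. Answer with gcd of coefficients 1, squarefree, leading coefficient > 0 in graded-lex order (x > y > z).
There are 2 components. They look like related sheets of one shape, so recover p as a whole.
The degree is 3 — the shape is more complex than any degree-2 surface.
From the visible intercepts: it meets the x-axis at x = 0 (among the integer gridlines); the visible y-axis segment lies entirely on the surface; one z-axis crossing is at z = 0.
Putting this together gives p.

3*x^3 + x*y + 2*z^2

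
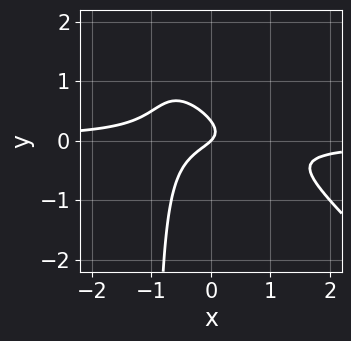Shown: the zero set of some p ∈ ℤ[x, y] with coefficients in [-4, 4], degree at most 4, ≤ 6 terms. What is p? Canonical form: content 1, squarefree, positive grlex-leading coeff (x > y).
(a) The degree is 3 — no degree-2 curve has this shape.
(b) Observable constraints: one x-axis crossing is at x = 0; it crosses the y-axis at the gridline y = 0.
(c) These observations pin down the coefficients.

3*x^2*y + 3*x*y^2 + 3*y^2 + x - y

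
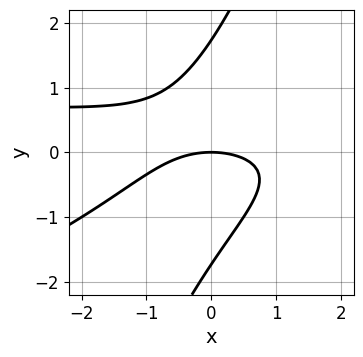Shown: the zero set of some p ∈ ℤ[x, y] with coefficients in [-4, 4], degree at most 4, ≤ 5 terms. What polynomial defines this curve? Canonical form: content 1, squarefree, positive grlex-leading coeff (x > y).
1. deg p = 3.
2. Observable constraints: one y-axis crossing is at y = 0; it meets the x-axis at x = 0 (among the integer gridlines).
3. Matching integer coefficients to the picture gives p.

x^2*y - 3*x*y^2 + y^3 - x^2 - 3*y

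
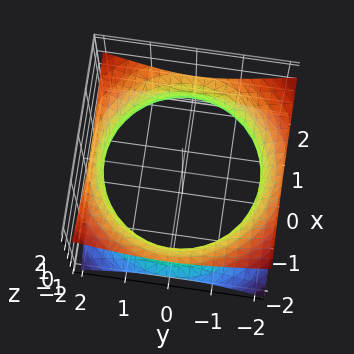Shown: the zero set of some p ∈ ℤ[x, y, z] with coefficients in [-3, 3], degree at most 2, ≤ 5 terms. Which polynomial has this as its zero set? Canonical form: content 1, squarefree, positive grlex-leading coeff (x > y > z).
x^2 + y^2 - 2*z^2 - 3

deg p = 2.
Symmetries: rotational symmetry about the z-axis ⇒ p depends on x, y only through x² + y²; it's symmetric under z → −z, forcing even powers of z.
Checking where it meets the axes: a circular section at z = 0 has radius between 1 and 2; it misses every integer gridline on the z-axis.
Together with the visible shape, these determine p as stated.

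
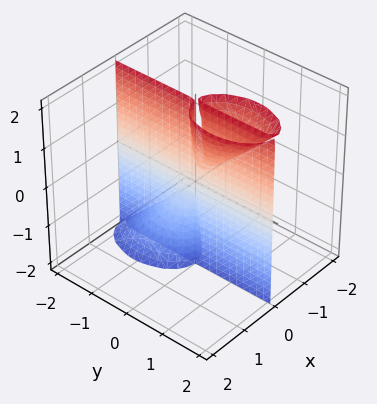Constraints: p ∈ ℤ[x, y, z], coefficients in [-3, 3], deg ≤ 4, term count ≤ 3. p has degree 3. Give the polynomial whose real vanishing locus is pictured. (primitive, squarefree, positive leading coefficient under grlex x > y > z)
2*x^3 + x*y^2 - x*y*z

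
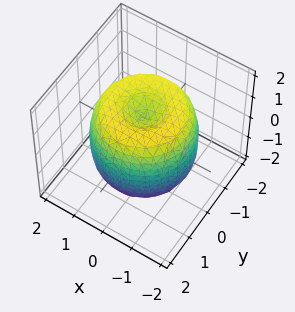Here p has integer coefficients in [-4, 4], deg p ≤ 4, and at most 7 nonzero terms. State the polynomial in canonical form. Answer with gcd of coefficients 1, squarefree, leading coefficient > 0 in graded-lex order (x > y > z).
(a) The degree is 4 — no degree-3 surface has this shape.
(b) Symmetries: the z-axis is an axis of rotation, so x and y enter only as x² + y².
(c) Reading off the gridlines: the z-axis gridline crossings are at z ∈ {-1, 1}; a circular section at z = 0 has radius between 1 and 2.
(d) Together with the visible shape, these determine p as stated.

x^4 + 2*x^2*y^2 + y^4 - 2*x^2 - 2*y^2 + z^2 - 1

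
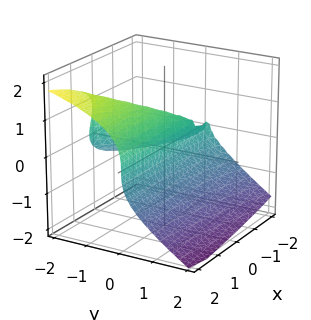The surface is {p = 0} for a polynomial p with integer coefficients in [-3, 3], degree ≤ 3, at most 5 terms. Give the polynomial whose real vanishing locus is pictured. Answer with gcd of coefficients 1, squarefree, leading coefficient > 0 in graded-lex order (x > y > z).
y*z^2 + 2*z^3 + x*y + y^2 + 2*y

(a) Degree: no degree-2 surface has this shape, so deg p = 3.
(b) Observable constraints: every point of the x-axis in the box is on the surface; one z-axis crossing is at z = 0; the y-axis gridline crossings are at y ∈ {-2, 0}.
(c) The integer polynomial consistent with all of this is the stated p.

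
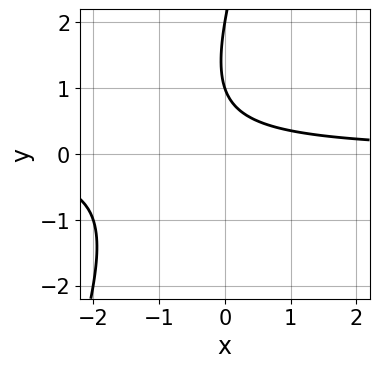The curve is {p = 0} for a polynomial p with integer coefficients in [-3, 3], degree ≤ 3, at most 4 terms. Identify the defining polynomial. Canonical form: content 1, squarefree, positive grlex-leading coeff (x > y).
1. Degree: the shape is more complex than any degree-1 curve, so deg p = 2.
2. Reading off the gridlines: among the integer gridlines, it crosses the y-axis at y ∈ {1, 2}; the curve avoids every integer x-axis point in the box.
3. The integer polynomial consistent with all of this is the stated p.

3*x*y - y^2 + 3*y - 2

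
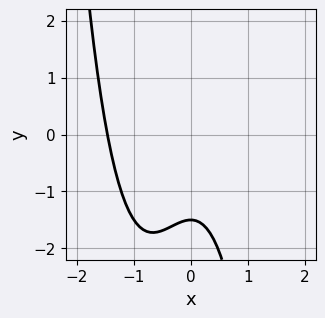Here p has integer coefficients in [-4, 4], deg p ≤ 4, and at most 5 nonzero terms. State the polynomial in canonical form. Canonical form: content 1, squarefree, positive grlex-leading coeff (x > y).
deg p = 3.
Solving for integer coefficients yields p as stated.

3*x^3 + 3*x^2 + 2*y + 3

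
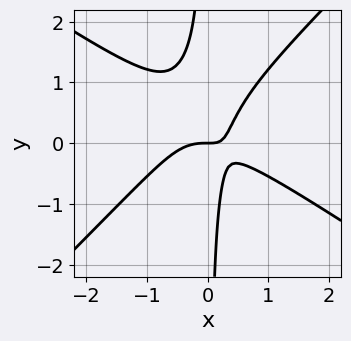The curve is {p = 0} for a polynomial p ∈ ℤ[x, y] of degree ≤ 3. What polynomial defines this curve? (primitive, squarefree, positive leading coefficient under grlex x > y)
2*x^3 + x^2*y - 3*x*y^2 + 2*x*y - y

The degree is 3 — a generic line meets the curve in up to 3 points.
Checking where it meets the axes: one y-axis crossing is at y = 0; it crosses the x-axis at the gridline x = 0.
Putting this together gives p.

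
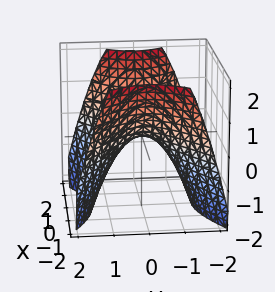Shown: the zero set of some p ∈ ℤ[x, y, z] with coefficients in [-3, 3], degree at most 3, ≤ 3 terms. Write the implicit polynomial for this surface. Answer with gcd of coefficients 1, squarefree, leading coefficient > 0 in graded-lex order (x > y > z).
1. Degree: a hyperbolic paraboloid; a quadric, so deg p = 2.
2. Symmetries: it's symmetric under y → −y, forcing even powers of y; it's symmetric under x → −x, forcing even powers of x.
3. From the axis intercepts and sections: it meets the y-axis at y = 0 (among the integer gridlines); it meets the z-axis at z = 0 (among the integer gridlines); it meets the x-axis at x = 0 (among the integer gridlines).
4. The integer polynomial consistent with all of this is the stated p.

2*x^2 - 3*y^2 - 3*z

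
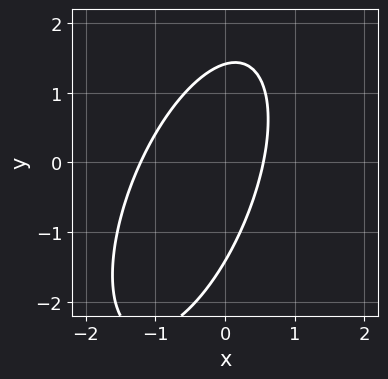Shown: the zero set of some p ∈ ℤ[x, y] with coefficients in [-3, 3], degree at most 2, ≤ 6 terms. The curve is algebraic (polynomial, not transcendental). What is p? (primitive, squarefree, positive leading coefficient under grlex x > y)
First, degree: the shape is more complex than any degree-1 curve, so deg p = 2.
Finally, the integer polynomial consistent with all of this is the stated p.

3*x^2 - 2*x*y + y^2 + 2*x - 2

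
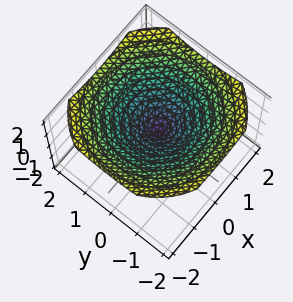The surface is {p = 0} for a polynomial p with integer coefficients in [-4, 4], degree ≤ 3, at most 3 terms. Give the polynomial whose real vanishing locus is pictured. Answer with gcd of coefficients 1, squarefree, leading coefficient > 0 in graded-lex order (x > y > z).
2*z^3 - 3*x^2 - 3*y^2

1. Degree: a generic line meets the surface in up to 3 points, so deg p = 3.
2. Checking where it meets the axes: it crosses the y-axis at the gridline y = 0; it crosses the x-axis at the gridline x = 0; one z-axis crossing is at z = 0.
3. These observations pin down the coefficients.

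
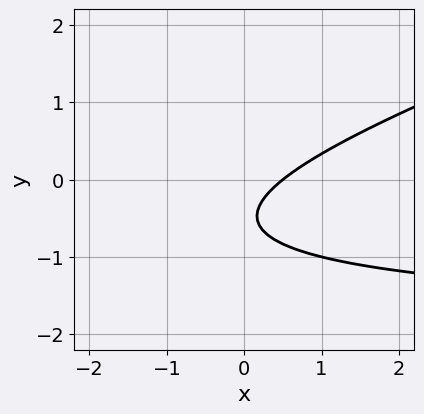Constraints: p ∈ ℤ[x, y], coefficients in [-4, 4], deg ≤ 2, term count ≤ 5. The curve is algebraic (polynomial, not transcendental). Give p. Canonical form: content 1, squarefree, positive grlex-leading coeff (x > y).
x*y - 3*y^2 + 2*x - 3*y - 1

(a) The degree is 2 — a generic line meets the curve in up to 2 points.
(b) Observable constraints: no y-intercept at any integer in the box.
(c) Matching integer coefficients to the picture gives p.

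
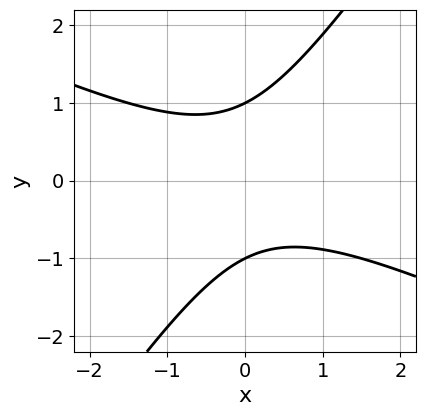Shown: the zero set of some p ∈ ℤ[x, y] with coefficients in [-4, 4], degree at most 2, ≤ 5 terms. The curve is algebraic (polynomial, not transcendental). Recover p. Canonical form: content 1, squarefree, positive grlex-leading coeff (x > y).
2*x^2 + 3*x*y - 3*y^2 + 3

First, deg p = 2.
Next, checking where it meets the axes: the y-axis gridline crossings are at y ∈ {-1, 1}; it misses every integer gridline on the x-axis.
Finally, solving for integer coefficients yields p as stated.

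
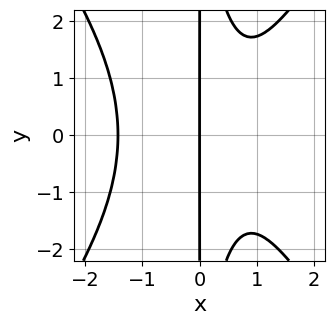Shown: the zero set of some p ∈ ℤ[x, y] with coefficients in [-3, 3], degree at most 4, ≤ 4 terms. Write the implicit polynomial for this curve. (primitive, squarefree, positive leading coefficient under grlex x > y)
2*x^4 - x^2*y^2 - 2*x^2 + 3*x

First, degree: a generic line meets the curve in up to 4 points, so deg p = 4.
Next, symmetries: mirror symmetry y ↦ −y ⇒ only even powers of y.
Then, checking where it meets the axes: the visible y-axis segment lies entirely on the curve; it meets the x-axis at x = 0 (among the integer gridlines).
Finally, assembling these constraints gives the stated polynomial.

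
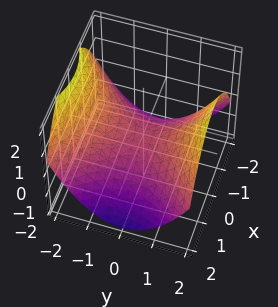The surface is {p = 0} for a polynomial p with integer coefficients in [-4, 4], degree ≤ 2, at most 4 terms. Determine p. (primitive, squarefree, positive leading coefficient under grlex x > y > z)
x^2 - y^2 + 2*z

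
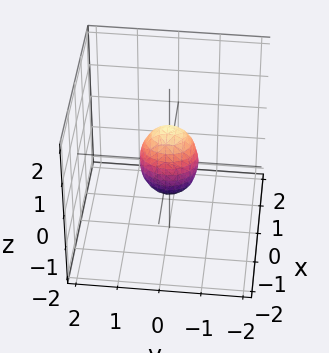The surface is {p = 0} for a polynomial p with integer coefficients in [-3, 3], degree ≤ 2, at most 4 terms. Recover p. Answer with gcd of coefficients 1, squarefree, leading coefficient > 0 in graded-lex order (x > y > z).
3*x^2 + 2*y^2 + z^2 - 1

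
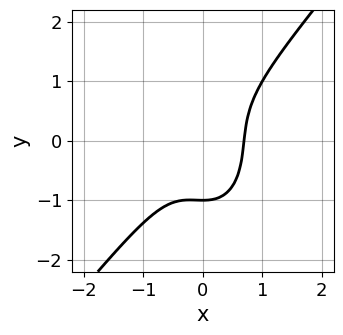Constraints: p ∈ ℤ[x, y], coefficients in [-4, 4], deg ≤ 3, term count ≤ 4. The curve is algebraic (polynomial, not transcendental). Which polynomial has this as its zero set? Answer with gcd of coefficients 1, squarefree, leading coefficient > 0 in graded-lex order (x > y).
3*x^3 - x^2*y - y^3 - 1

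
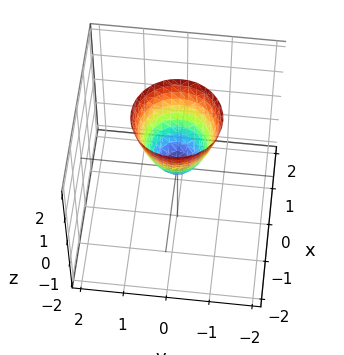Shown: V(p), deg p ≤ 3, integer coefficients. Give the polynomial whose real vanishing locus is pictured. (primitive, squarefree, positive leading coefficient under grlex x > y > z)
2*x^2 + 2*y^2 - z

1. Degree: a paraboloid; a quadric, so deg p = 2.
2. Symmetries: the z-axis is an axis of rotation, so x and y enter only as x² + y².
3. From the axis intercepts and sections: a circular section at z = 2 has radius exactly 1; one x-axis crossing is at x = 0; one y-axis crossing is at y = 0.
4. Together with the visible shape, these determine p as stated.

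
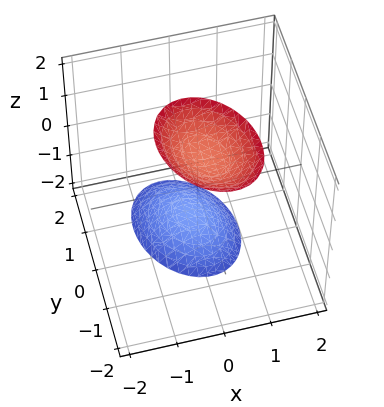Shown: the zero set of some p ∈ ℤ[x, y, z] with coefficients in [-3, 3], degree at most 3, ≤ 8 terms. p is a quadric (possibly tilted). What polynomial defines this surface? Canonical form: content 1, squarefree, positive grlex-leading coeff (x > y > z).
3*x^2 + x*y + 2*y^2 + y*z - z^2 + 2

1. The picture has 2 separate pieces. They look like related sheets of one shape, so recover p as a whole.
2. Degree: no degree-1 surface has this shape, so deg p = 2.
3. From the axis intercepts and sections: no y-intercept at any integer in the box; no x-intercept at any integer in the box.
4. Fitting integer coefficients to these (and the overall shape) gives p.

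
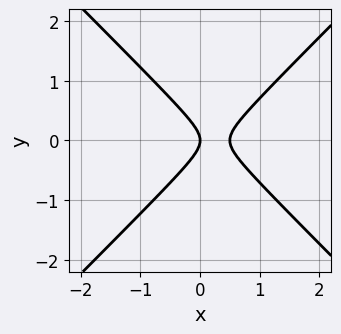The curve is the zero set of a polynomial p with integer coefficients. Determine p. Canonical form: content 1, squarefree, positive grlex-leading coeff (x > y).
(a) Degree: no degree-1 curve has this shape, so deg p = 2.
(b) Symmetries: mirror symmetry y ↦ −y ⇒ only even powers of y.
(c) Reading off the gridlines: it crosses the y-axis at the gridline y = 0; it crosses the x-axis at the gridline x = 0.
(d) Together with the visible shape, these determine p as stated.

2*x^2 - 2*y^2 - x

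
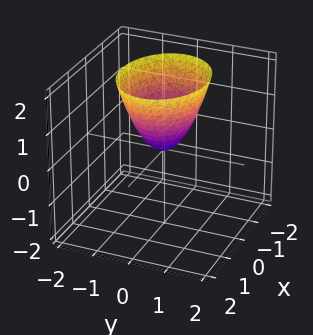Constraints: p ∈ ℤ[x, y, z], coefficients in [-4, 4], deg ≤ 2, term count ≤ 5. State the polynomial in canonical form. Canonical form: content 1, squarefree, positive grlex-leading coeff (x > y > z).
Degree: a paraboloid; a quadric, so deg p = 2.
Symmetries: it's symmetric under y → −y, forcing even powers of y; the x ↦ −x reflection is a symmetry, so x appears only in even powers.
From the visible intercepts: one y-axis crossing is at y = 0; it crosses the z-axis at the gridline z = 0; one x-axis crossing is at x = 0.
Putting this together gives p.

2*x^2 + 3*y^2 - 2*z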